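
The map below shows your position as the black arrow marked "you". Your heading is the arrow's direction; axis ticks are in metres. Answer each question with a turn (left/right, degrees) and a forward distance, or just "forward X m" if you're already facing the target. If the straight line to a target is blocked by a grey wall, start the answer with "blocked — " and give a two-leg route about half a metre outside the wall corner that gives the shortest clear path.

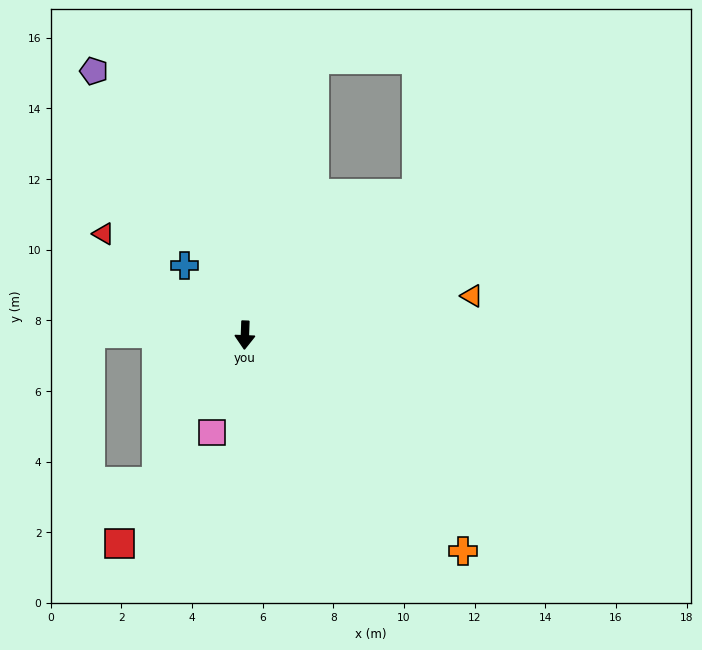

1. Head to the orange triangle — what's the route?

turn left 102°, forward 6.5 m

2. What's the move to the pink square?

turn right 17°, forward 2.9 m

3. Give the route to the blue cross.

turn right 137°, forward 2.6 m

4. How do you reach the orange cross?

turn left 47°, forward 8.7 m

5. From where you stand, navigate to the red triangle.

turn right 123°, forward 4.9 m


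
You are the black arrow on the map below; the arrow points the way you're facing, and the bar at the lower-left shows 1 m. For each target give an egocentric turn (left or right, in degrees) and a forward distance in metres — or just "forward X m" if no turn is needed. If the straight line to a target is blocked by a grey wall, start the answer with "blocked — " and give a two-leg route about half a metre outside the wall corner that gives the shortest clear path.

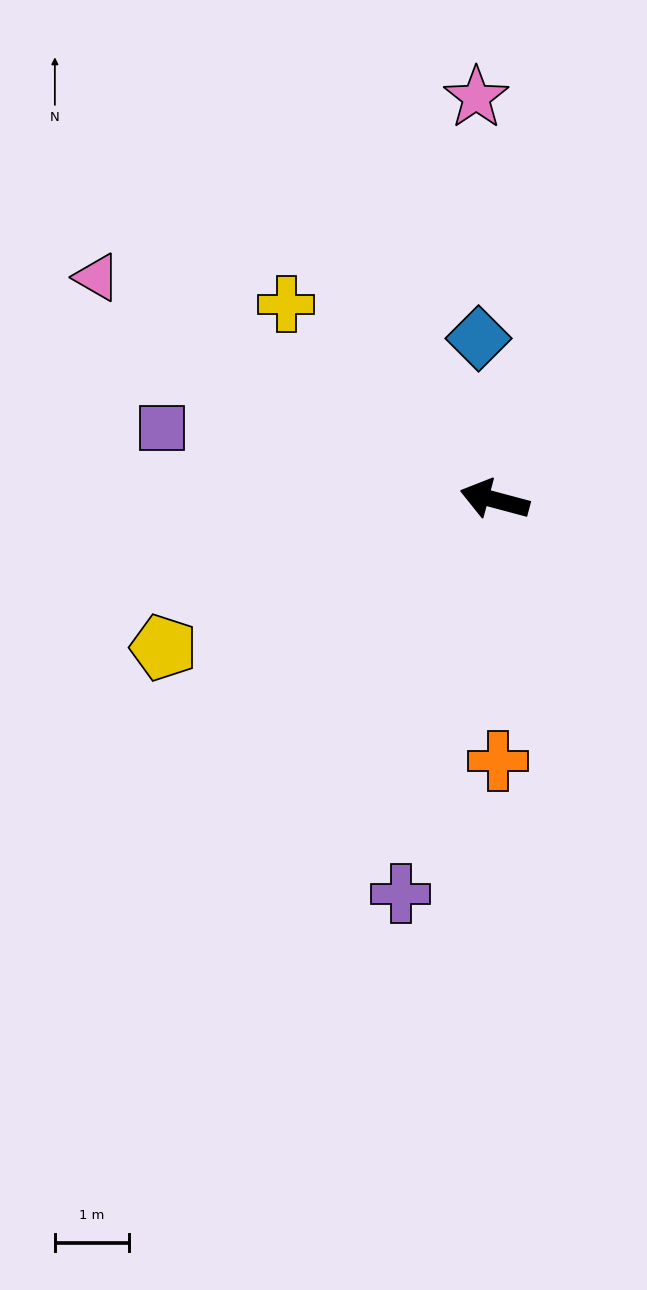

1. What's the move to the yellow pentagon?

turn left 39°, forward 4.9 m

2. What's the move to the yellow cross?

turn right 28°, forward 3.9 m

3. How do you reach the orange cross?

turn left 106°, forward 3.5 m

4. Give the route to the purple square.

turn left 3°, forward 4.6 m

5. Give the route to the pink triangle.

turn right 14°, forward 6.2 m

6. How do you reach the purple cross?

turn left 92°, forward 5.5 m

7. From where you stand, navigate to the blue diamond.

turn right 69°, forward 2.2 m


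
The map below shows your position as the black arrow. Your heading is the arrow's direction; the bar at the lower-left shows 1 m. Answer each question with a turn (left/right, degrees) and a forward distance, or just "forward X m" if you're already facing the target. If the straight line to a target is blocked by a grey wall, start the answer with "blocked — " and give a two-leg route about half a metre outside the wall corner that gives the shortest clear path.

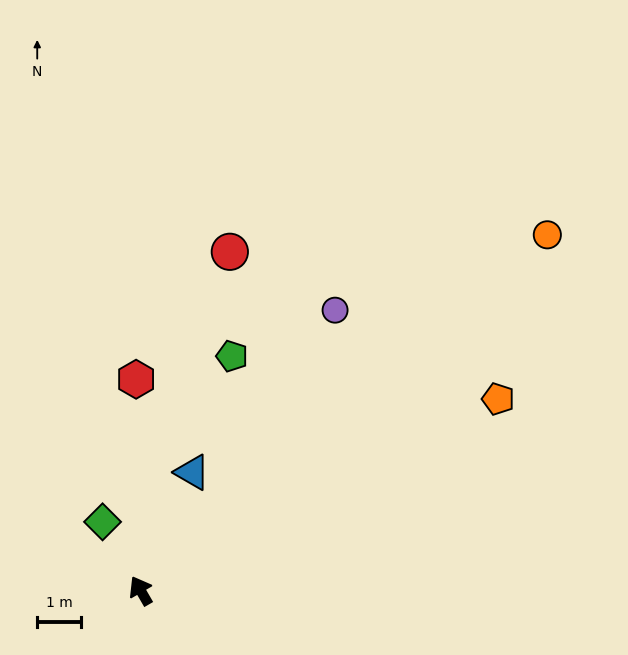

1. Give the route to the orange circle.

turn right 79°, forward 12.4 m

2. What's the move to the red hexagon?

turn right 29°, forward 4.9 m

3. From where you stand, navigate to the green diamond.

forward 1.8 m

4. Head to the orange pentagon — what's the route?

turn right 92°, forward 9.3 m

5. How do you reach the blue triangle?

turn right 54°, forward 3.0 m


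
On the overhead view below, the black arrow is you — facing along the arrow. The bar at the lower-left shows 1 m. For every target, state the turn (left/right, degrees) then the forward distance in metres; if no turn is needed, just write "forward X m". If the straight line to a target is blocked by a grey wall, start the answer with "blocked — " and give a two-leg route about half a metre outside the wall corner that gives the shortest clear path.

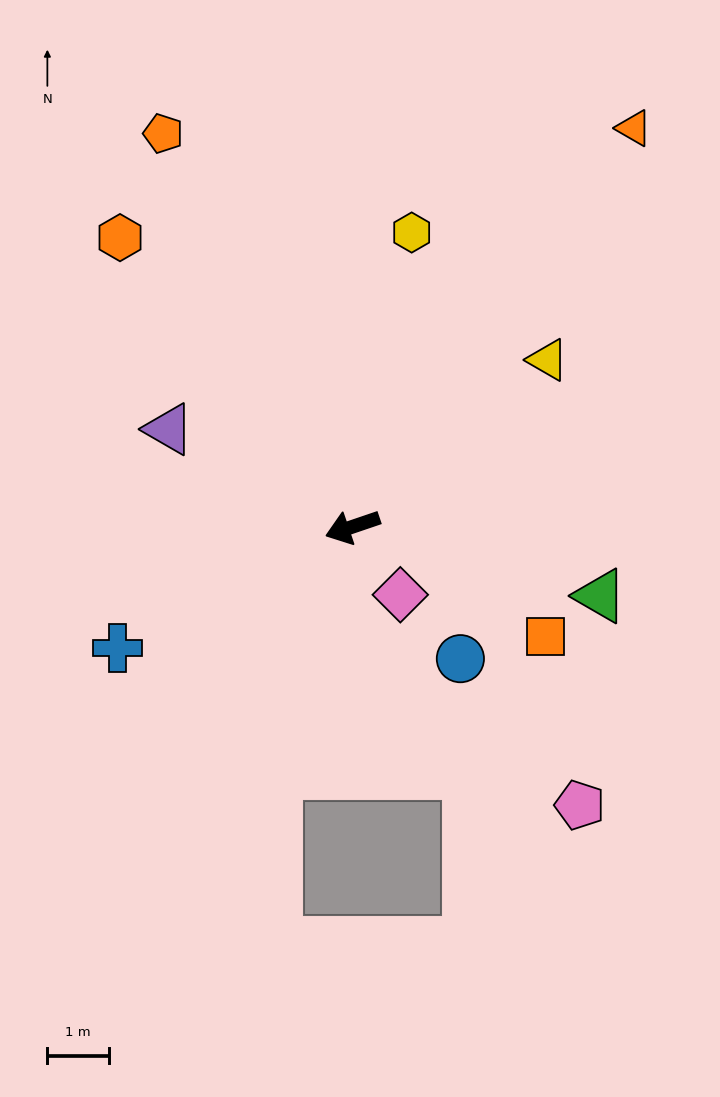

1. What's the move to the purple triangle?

turn right 47°, forward 3.4 m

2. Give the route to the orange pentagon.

turn right 83°, forward 7.1 m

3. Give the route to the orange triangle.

turn right 144°, forward 8.0 m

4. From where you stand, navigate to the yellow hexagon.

turn right 120°, forward 4.9 m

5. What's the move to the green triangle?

turn left 146°, forward 4.2 m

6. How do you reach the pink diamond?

turn left 106°, forward 1.4 m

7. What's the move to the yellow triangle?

turn right 158°, forward 4.2 m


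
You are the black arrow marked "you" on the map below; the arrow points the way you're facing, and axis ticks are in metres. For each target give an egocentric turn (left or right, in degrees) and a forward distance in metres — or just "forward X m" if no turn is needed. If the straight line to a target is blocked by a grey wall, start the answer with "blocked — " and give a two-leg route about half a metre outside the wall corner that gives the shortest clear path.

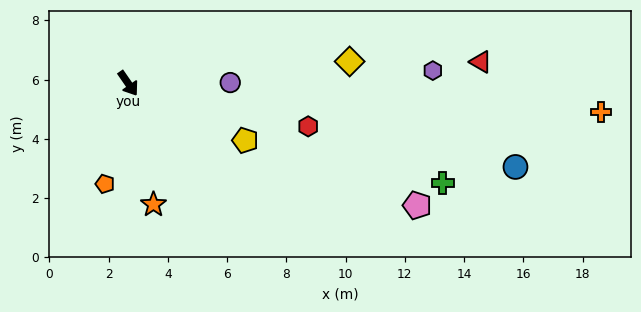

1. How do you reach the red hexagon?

turn left 42°, forward 6.2 m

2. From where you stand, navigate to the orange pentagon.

turn right 48°, forward 3.5 m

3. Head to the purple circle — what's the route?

turn left 56°, forward 3.4 m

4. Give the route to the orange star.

turn right 23°, forward 4.2 m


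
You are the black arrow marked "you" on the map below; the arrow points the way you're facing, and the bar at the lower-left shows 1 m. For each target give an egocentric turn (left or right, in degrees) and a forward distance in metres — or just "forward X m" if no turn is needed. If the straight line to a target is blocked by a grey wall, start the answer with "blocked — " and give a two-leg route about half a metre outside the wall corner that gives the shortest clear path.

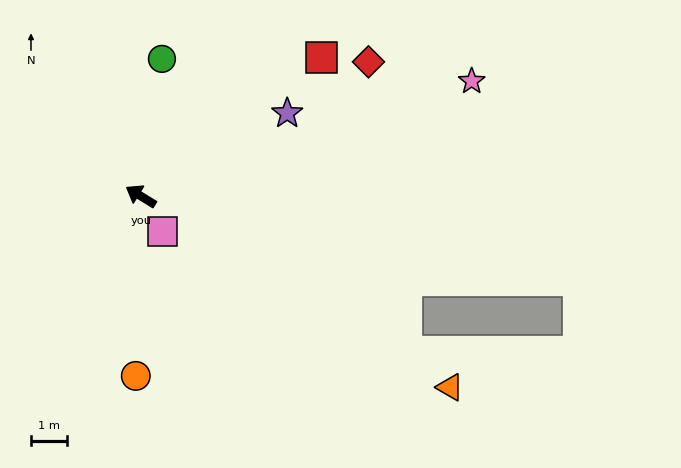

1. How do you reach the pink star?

turn right 129°, forward 9.6 m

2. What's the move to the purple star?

turn right 119°, forward 4.6 m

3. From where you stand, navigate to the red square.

turn right 111°, forward 6.3 m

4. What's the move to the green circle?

turn right 67°, forward 3.8 m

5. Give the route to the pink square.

turn left 153°, forward 1.2 m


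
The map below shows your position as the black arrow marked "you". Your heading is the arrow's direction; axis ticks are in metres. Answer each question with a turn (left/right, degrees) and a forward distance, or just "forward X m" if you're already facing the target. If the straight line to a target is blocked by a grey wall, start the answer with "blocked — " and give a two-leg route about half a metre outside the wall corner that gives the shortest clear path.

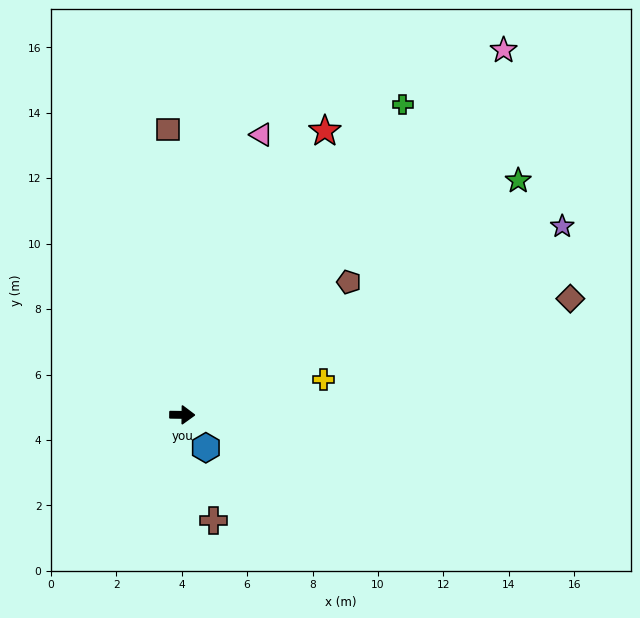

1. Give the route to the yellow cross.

turn left 15°, forward 4.5 m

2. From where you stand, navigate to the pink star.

turn left 49°, forward 14.9 m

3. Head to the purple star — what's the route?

turn left 27°, forward 13.0 m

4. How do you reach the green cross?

turn left 55°, forward 11.6 m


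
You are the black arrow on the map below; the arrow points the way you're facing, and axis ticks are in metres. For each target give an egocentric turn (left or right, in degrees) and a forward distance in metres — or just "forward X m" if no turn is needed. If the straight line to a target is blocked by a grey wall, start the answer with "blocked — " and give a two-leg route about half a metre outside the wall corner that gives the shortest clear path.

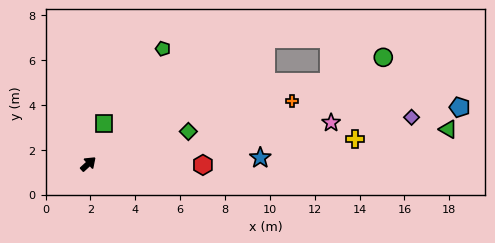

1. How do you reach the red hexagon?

turn right 43°, forward 5.1 m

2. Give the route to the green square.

turn left 26°, forward 1.9 m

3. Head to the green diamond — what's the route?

turn right 24°, forward 4.7 m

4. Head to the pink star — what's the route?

turn right 33°, forward 11.0 m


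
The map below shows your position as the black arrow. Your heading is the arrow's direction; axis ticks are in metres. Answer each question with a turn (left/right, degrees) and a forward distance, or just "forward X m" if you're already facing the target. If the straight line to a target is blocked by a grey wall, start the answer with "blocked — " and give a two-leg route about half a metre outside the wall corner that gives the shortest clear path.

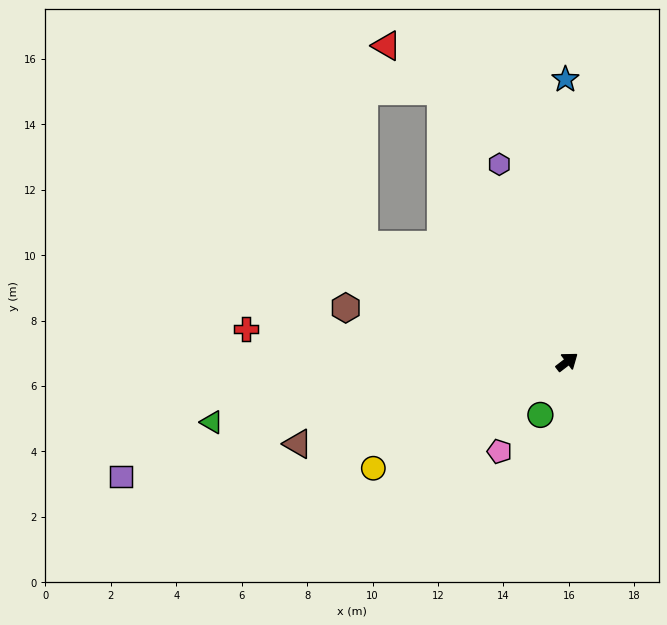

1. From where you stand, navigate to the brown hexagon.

turn left 129°, forward 7.0 m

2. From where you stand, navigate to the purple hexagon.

turn left 71°, forward 6.4 m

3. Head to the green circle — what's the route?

turn right 154°, forward 1.8 m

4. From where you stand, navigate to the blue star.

turn left 53°, forward 8.6 m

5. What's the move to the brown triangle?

turn left 159°, forward 8.6 m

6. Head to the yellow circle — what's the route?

turn left 171°, forward 6.8 m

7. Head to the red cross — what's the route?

turn left 137°, forward 9.9 m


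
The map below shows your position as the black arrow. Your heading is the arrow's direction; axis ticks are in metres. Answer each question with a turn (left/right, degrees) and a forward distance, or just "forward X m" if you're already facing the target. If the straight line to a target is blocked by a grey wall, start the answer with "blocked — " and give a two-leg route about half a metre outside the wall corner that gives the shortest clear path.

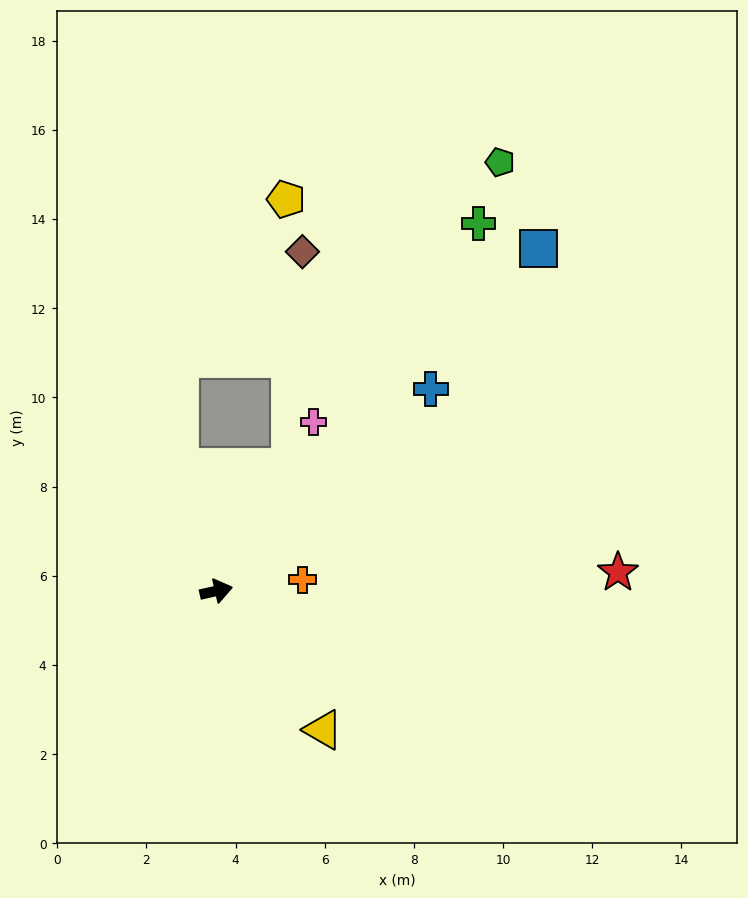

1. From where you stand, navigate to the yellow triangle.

turn right 65°, forward 3.9 m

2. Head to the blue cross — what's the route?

turn left 31°, forward 6.6 m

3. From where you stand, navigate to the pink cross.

turn left 47°, forward 4.4 m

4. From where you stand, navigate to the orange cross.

turn right 5°, forward 1.9 m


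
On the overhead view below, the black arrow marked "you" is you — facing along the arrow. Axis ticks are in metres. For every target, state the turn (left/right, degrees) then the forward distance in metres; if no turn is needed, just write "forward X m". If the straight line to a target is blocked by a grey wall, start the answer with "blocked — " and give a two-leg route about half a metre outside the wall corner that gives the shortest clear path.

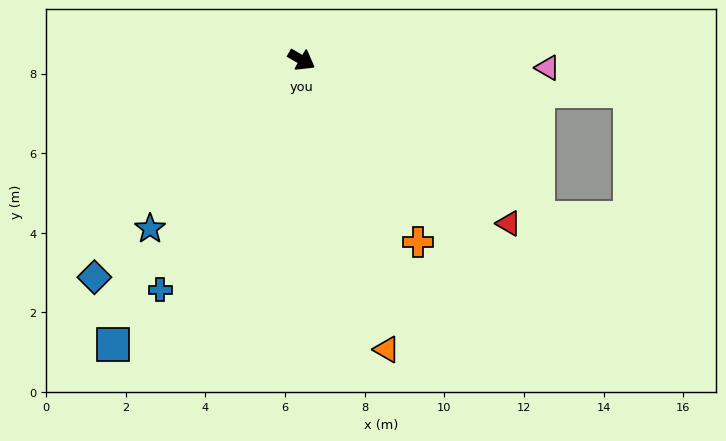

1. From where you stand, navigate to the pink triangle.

turn left 28°, forward 6.2 m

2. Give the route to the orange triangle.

turn right 44°, forward 7.6 m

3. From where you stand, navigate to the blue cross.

turn right 92°, forward 6.8 m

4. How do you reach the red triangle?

turn right 8°, forward 6.6 m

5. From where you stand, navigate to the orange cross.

turn right 27°, forward 5.4 m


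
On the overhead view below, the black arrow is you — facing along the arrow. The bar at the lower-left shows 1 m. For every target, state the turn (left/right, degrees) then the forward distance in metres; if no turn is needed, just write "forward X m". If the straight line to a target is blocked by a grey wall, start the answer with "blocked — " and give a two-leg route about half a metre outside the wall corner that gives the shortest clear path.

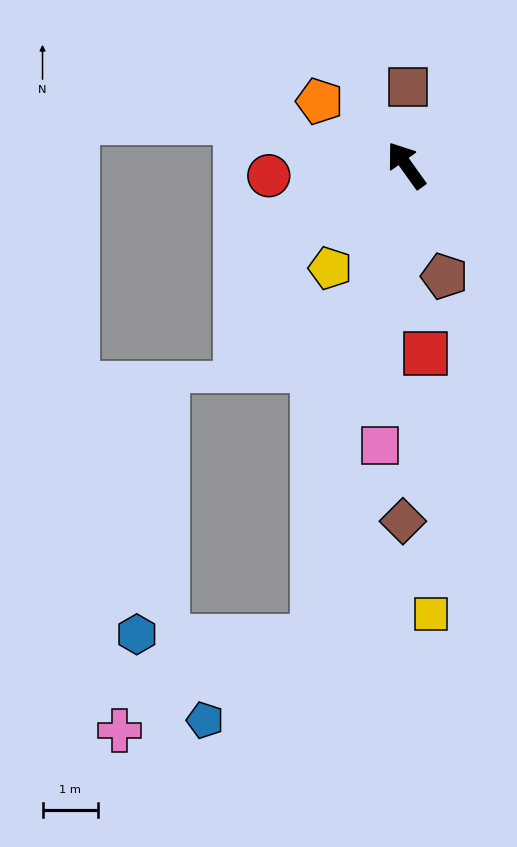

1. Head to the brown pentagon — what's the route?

turn left 163°, forward 2.1 m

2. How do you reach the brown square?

turn right 37°, forward 1.4 m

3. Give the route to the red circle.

turn left 59°, forward 2.5 m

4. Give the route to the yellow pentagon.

turn left 108°, forward 2.3 m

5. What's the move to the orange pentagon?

turn left 18°, forward 1.9 m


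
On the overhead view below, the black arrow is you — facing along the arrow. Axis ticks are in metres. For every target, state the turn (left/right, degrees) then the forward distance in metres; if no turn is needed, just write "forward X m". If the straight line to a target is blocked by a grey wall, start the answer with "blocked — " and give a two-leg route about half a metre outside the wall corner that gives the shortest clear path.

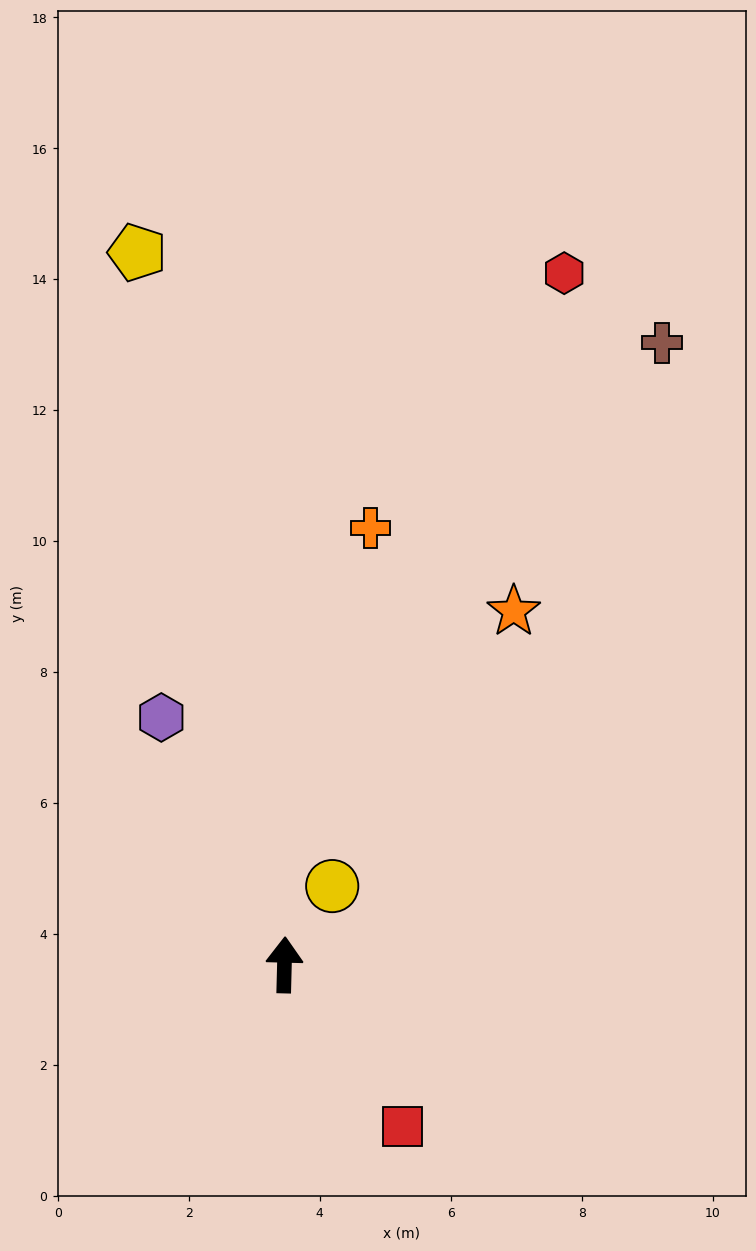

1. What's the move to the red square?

turn right 142°, forward 3.1 m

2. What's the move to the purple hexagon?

turn left 28°, forward 4.2 m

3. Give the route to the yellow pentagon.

turn left 13°, forward 11.1 m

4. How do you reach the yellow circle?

turn right 30°, forward 1.4 m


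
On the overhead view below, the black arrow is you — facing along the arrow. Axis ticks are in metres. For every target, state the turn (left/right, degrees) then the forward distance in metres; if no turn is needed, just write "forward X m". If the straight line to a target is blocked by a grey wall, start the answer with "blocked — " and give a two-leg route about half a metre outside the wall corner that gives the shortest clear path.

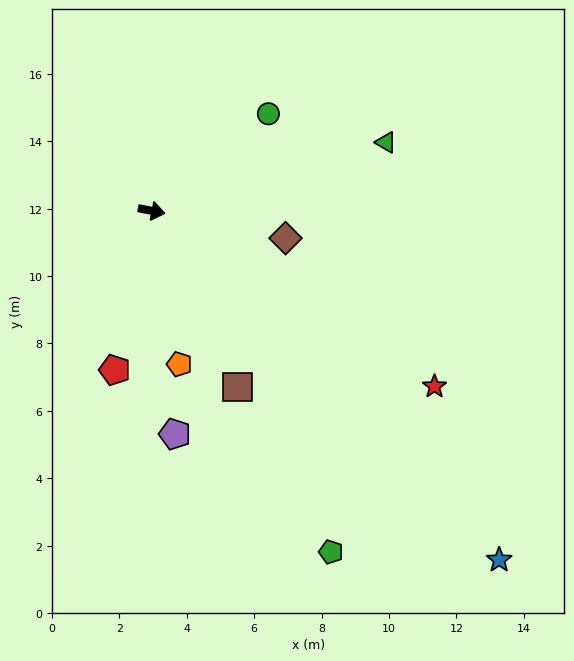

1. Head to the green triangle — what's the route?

turn left 27°, forward 7.2 m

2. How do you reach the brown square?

turn right 53°, forward 5.8 m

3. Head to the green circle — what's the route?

turn left 51°, forward 4.5 m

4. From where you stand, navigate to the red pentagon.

turn right 92°, forward 4.8 m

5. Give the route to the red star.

turn right 21°, forward 9.9 m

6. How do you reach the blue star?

turn right 34°, forward 14.6 m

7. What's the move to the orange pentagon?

turn right 69°, forward 4.6 m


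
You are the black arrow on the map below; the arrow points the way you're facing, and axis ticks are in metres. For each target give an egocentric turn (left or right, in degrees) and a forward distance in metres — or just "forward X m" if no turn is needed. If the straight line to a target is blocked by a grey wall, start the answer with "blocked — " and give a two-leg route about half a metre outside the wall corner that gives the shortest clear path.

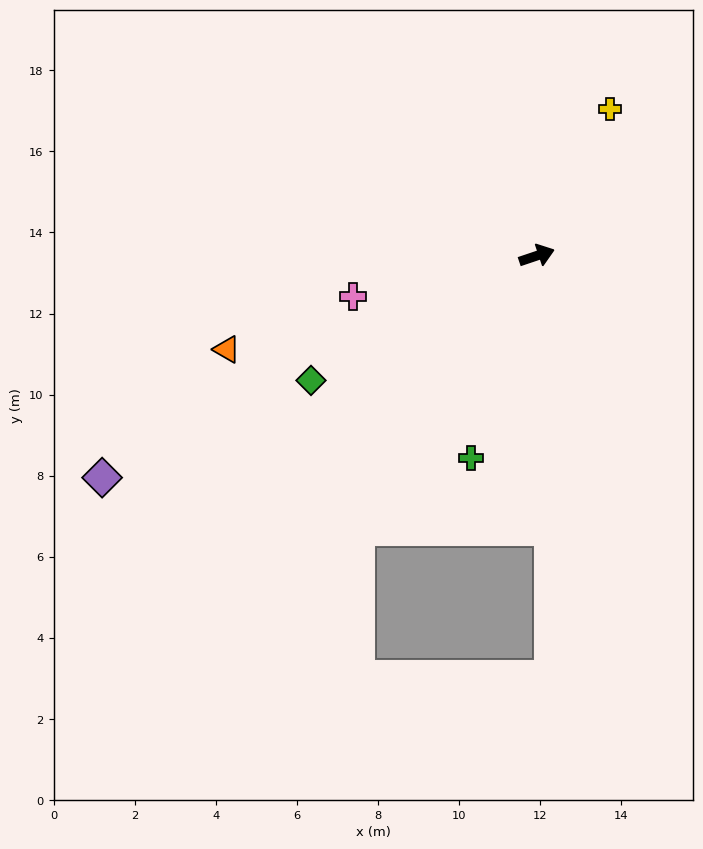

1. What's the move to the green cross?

turn right 127°, forward 5.3 m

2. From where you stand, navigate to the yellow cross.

turn left 45°, forward 4.0 m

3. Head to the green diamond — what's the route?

turn right 170°, forward 6.4 m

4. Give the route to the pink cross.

turn left 174°, forward 4.6 m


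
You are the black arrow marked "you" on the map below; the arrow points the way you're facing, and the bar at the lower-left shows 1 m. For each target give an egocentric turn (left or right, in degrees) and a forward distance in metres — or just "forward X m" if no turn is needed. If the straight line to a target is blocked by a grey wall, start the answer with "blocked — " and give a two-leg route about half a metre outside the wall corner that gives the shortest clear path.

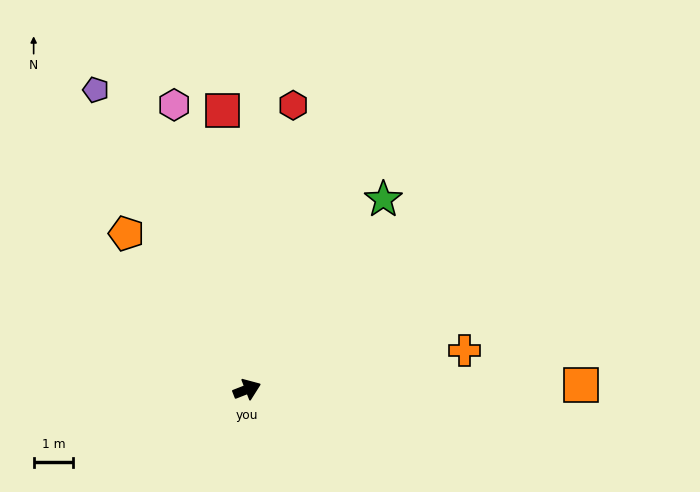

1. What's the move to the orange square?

turn right 21°, forward 8.4 m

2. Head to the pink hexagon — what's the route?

turn left 83°, forward 7.4 m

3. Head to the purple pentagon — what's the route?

turn left 95°, forward 8.5 m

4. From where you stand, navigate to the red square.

turn left 74°, forward 7.1 m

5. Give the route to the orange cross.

turn right 11°, forward 5.6 m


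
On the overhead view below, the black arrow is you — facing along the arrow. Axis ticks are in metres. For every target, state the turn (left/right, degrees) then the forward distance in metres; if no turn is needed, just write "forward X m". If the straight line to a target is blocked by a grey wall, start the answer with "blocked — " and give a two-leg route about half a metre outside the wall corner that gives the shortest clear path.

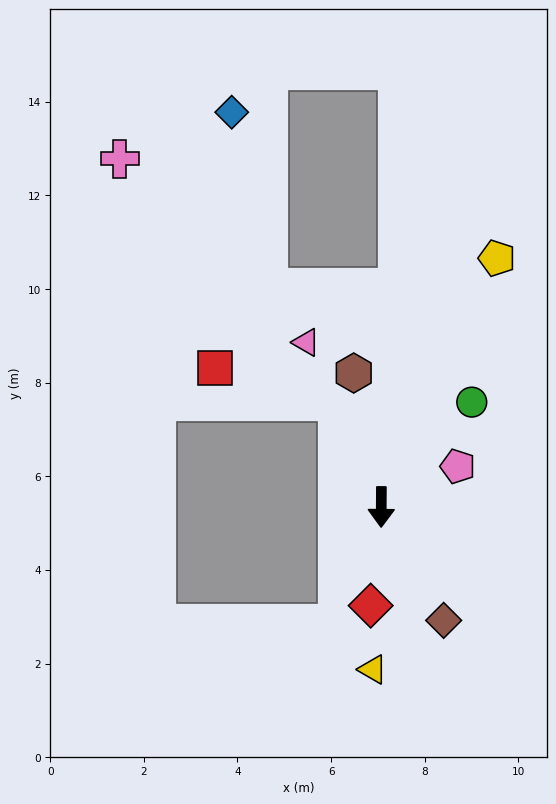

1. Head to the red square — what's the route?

blocked — turn right 158°, forward 2.4 m, then turn left 53°, forward 2.7 m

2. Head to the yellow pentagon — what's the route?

turn left 155°, forward 5.9 m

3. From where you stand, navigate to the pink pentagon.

turn left 118°, forward 1.8 m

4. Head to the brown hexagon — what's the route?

turn right 168°, forward 2.9 m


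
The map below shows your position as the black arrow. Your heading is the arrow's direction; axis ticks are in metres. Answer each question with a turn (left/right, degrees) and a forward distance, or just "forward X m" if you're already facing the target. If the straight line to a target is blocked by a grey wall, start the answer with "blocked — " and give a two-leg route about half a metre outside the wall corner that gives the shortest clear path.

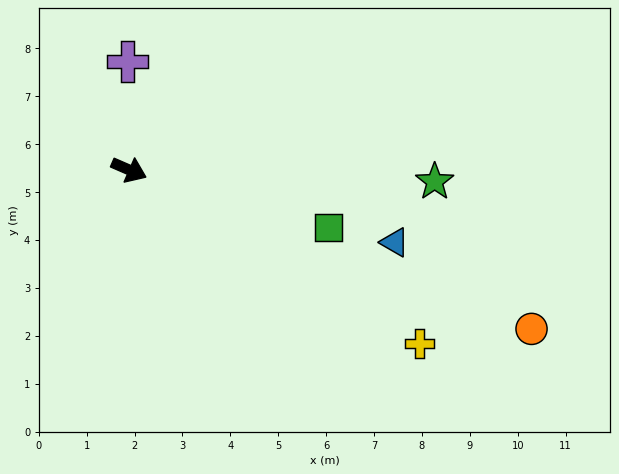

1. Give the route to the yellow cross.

turn right 7°, forward 7.1 m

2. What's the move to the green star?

turn left 21°, forward 6.4 m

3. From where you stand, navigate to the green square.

turn left 7°, forward 4.3 m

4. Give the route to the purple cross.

turn left 114°, forward 2.3 m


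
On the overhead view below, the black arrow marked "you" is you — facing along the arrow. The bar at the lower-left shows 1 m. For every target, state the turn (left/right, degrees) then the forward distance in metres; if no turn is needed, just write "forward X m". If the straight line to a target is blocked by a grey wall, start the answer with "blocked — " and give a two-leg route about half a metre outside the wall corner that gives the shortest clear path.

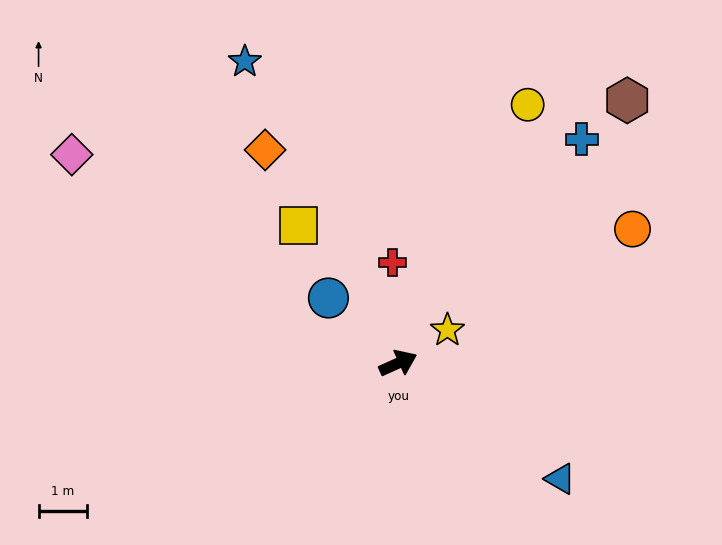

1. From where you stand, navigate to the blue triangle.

turn right 60°, forward 4.1 m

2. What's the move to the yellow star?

turn left 10°, forward 1.2 m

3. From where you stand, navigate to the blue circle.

turn left 113°, forward 2.0 m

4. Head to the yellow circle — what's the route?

turn left 39°, forward 6.0 m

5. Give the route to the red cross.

turn left 69°, forward 2.1 m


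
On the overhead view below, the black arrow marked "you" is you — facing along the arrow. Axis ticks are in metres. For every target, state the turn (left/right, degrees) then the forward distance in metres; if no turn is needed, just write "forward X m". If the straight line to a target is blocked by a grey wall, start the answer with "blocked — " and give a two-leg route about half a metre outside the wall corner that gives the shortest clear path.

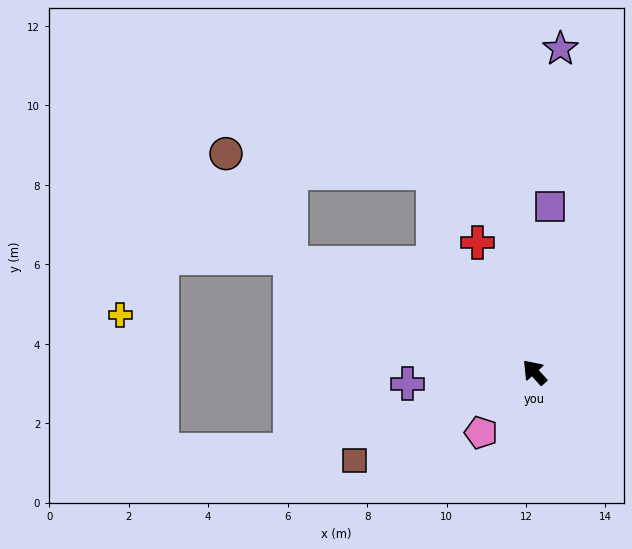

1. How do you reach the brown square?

turn left 74°, forward 5.0 m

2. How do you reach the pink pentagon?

turn left 96°, forward 2.0 m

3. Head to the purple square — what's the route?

turn right 47°, forward 4.2 m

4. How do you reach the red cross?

turn right 18°, forward 3.6 m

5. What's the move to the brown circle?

blocked — turn left 24°, forward 6.7 m, then turn right 35°, forward 3.2 m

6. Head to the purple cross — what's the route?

turn left 53°, forward 3.2 m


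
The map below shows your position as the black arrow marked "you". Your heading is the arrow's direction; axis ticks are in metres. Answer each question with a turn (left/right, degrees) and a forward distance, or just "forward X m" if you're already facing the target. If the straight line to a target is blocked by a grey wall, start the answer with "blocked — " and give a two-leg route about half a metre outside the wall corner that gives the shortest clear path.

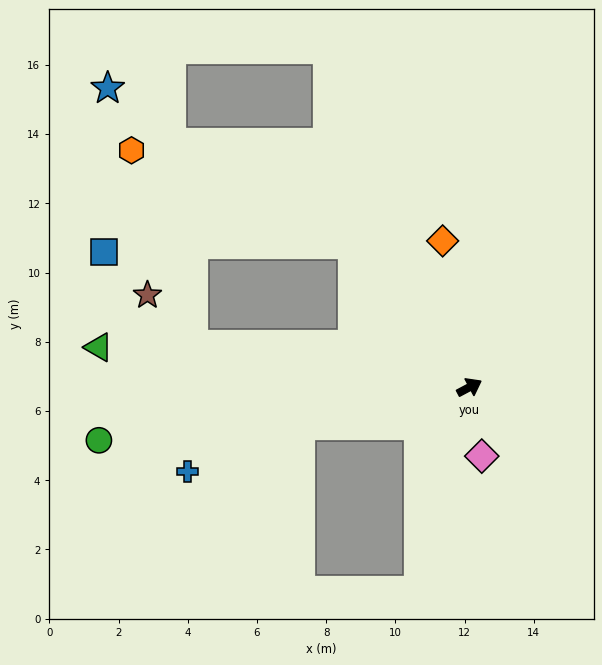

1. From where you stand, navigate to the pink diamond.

turn right 108°, forward 2.0 m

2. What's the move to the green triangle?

turn left 146°, forward 10.8 m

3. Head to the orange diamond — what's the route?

turn left 72°, forward 4.3 m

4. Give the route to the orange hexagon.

blocked — turn left 101°, forward 5.3 m, then turn left 28°, forward 7.0 m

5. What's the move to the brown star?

blocked — turn left 143°, forward 8.1 m, then turn right 38°, forward 1.9 m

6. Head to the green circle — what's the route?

turn left 160°, forward 10.8 m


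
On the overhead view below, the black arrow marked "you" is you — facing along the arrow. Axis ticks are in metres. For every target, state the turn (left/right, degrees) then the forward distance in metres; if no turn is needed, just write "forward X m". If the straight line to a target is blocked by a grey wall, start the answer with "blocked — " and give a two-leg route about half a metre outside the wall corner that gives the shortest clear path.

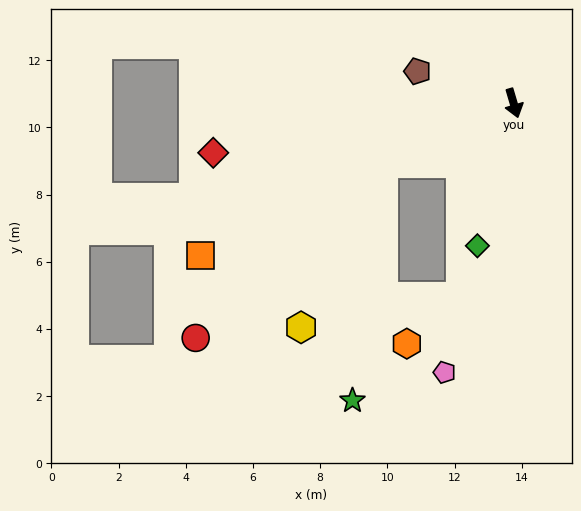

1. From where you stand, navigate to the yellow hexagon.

blocked — turn right 81°, forward 4.2 m, then turn left 38°, forward 5.5 m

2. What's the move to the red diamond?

turn right 97°, forward 9.1 m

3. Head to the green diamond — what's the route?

turn right 31°, forward 4.4 m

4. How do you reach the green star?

blocked — turn right 81°, forward 4.2 m, then turn left 57°, forward 7.1 m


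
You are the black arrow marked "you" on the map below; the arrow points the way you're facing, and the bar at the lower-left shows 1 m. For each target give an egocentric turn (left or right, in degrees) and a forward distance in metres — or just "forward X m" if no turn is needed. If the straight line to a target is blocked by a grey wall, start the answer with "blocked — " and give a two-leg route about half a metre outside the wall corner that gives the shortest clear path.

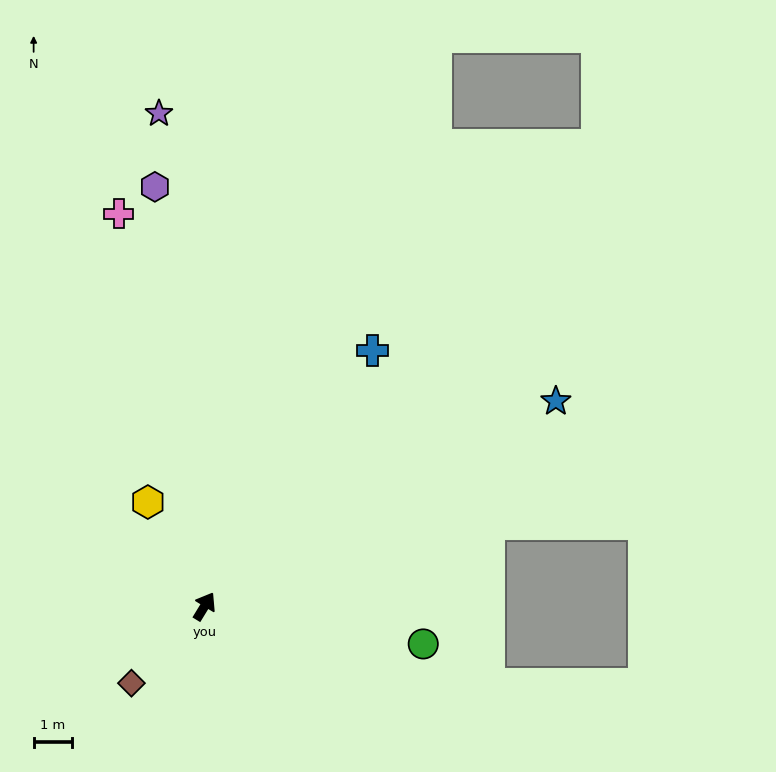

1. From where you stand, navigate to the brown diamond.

turn left 168°, forward 2.7 m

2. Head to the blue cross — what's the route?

forward 7.9 m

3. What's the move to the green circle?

turn right 68°, forward 5.7 m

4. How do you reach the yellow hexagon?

turn left 60°, forward 3.1 m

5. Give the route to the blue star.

turn right 28°, forward 10.5 m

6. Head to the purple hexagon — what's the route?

turn left 38°, forward 10.9 m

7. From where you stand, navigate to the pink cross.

turn left 44°, forward 10.4 m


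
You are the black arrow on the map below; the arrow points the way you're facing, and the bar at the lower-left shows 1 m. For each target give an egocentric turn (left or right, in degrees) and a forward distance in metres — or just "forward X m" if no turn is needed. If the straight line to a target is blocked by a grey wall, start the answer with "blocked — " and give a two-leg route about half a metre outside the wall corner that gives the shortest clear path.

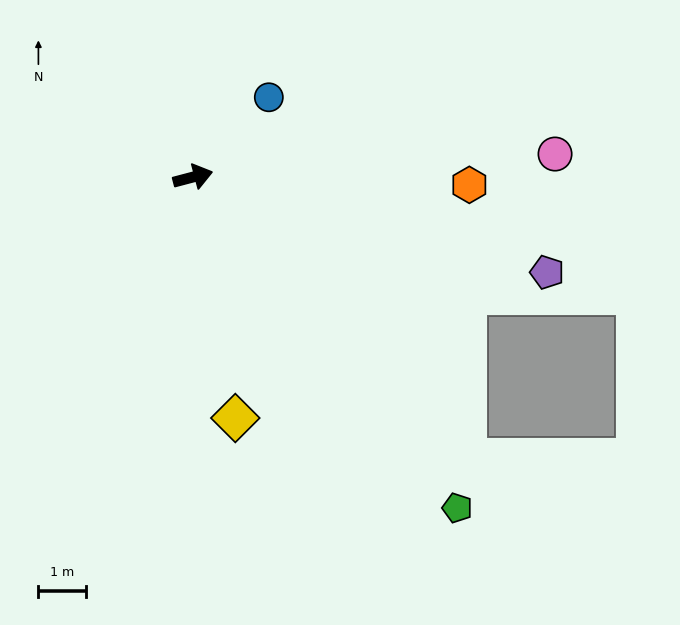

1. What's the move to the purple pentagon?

turn right 30°, forward 7.8 m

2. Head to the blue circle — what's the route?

turn left 32°, forward 2.3 m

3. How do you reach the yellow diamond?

turn right 95°, forward 5.2 m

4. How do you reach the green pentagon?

turn right 66°, forward 9.0 m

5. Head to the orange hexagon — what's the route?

turn right 16°, forward 5.9 m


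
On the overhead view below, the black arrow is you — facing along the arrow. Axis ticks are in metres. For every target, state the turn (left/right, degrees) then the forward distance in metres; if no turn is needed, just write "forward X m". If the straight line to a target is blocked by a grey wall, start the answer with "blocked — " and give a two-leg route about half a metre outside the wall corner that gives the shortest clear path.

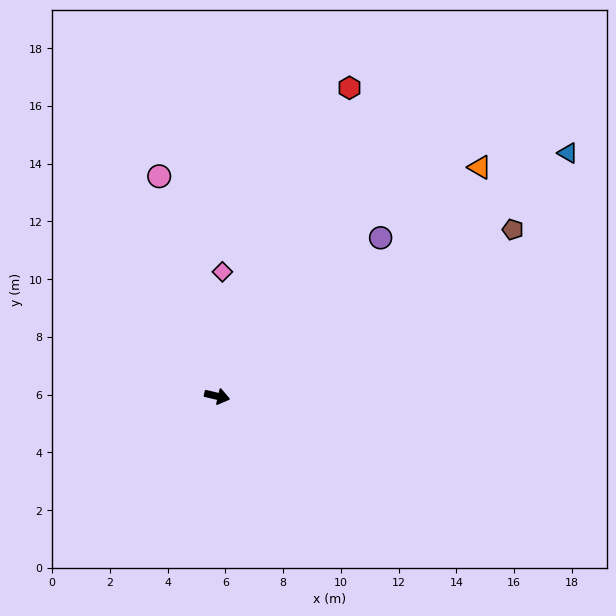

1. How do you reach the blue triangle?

turn left 48°, forward 14.8 m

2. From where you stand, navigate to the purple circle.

turn left 57°, forward 7.9 m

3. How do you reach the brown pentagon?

turn left 43°, forward 11.8 m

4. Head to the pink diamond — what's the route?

turn left 101°, forward 4.3 m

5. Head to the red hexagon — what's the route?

turn left 80°, forward 11.6 m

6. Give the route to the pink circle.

turn left 118°, forward 7.9 m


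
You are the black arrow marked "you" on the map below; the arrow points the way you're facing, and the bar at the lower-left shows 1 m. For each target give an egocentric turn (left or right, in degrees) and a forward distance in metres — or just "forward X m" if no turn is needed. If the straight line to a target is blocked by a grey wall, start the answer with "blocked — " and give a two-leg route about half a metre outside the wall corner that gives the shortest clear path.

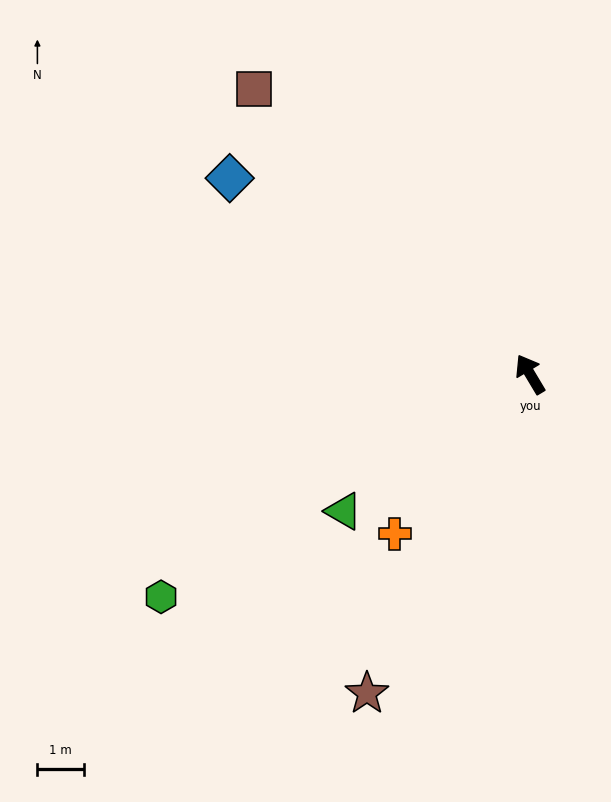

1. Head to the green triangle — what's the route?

turn left 95°, forward 5.0 m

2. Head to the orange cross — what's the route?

turn left 109°, forward 4.5 m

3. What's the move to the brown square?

turn left 13°, forward 8.5 m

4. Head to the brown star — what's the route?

turn left 122°, forward 7.7 m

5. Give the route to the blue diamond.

turn left 26°, forward 7.7 m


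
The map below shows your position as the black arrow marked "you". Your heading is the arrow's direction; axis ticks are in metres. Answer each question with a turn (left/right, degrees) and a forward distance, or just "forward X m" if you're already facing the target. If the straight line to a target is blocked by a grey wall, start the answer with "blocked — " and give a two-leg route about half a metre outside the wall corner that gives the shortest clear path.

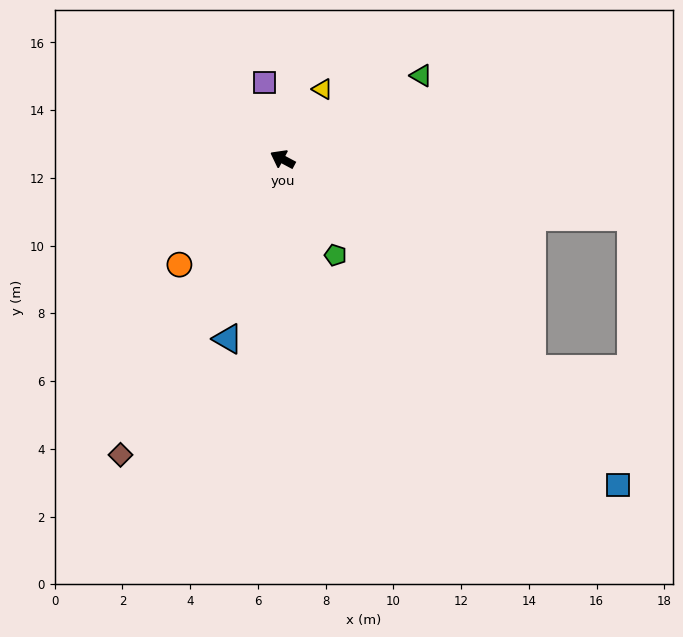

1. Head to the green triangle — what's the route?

turn right 121°, forward 4.8 m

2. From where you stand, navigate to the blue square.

turn left 164°, forward 13.8 m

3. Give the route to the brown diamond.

turn left 89°, forward 10.0 m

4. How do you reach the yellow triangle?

turn right 92°, forward 2.4 m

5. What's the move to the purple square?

turn right 49°, forward 2.3 m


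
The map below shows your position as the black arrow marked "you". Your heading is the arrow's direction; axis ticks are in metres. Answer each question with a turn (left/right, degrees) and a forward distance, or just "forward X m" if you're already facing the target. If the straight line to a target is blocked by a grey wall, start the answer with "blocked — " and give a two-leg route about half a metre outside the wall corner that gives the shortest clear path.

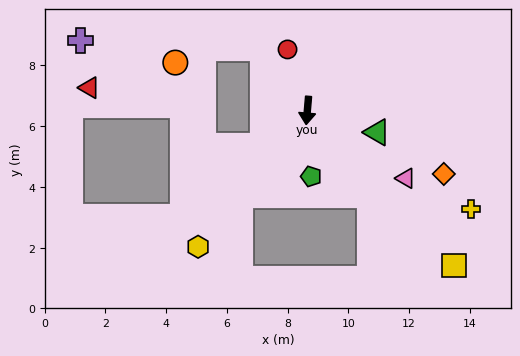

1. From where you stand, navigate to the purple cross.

blocked — turn right 140°, forward 2.5 m, then turn left 53°, forward 6.0 m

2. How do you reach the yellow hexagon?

turn right 34°, forward 5.8 m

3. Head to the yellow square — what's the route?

turn left 48°, forward 7.0 m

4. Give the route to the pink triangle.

turn left 60°, forward 3.9 m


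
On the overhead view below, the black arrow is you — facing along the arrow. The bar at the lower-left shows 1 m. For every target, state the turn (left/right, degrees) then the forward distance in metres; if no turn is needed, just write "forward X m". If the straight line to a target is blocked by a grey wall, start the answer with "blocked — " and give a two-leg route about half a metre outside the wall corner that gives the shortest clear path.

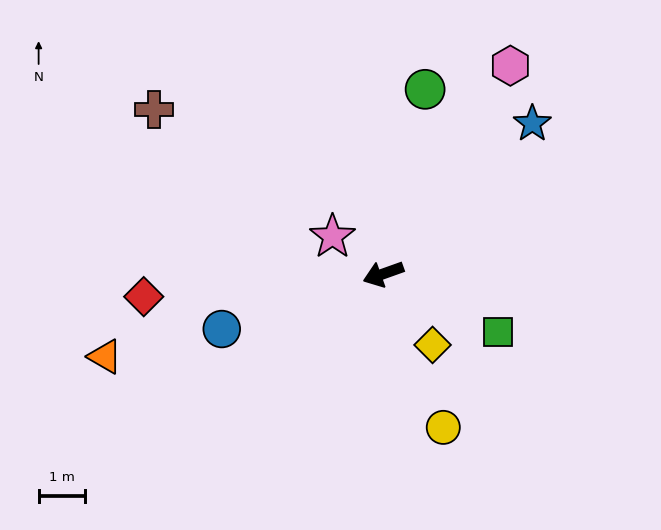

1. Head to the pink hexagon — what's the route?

turn right 141°, forward 5.2 m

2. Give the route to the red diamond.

turn right 14°, forward 5.2 m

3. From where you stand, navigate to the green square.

turn left 134°, forward 2.8 m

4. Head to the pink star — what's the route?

turn right 56°, forward 1.4 m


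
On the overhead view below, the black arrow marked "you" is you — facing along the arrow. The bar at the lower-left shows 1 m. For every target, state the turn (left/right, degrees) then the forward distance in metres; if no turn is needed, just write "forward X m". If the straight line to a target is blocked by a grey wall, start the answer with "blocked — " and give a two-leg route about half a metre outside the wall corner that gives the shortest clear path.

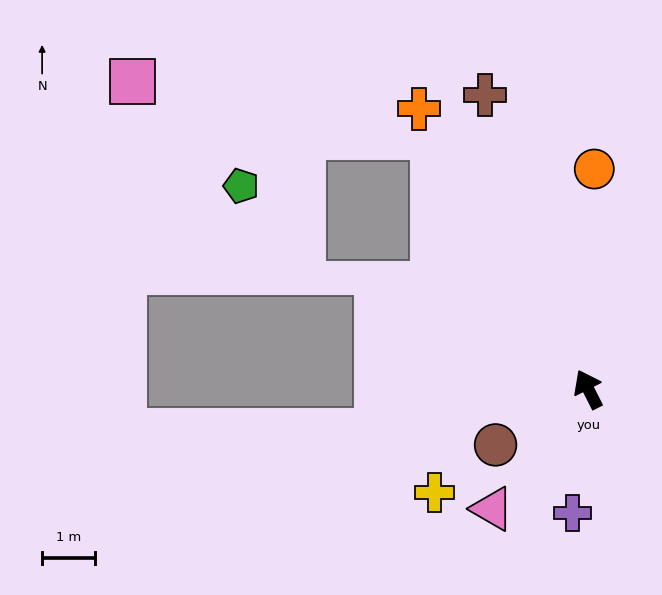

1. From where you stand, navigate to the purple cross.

turn left 146°, forward 2.4 m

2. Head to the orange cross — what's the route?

turn left 4°, forward 6.2 m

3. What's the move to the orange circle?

turn right 28°, forward 4.2 m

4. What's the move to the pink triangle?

turn left 114°, forward 2.9 m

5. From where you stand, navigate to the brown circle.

turn left 94°, forward 2.0 m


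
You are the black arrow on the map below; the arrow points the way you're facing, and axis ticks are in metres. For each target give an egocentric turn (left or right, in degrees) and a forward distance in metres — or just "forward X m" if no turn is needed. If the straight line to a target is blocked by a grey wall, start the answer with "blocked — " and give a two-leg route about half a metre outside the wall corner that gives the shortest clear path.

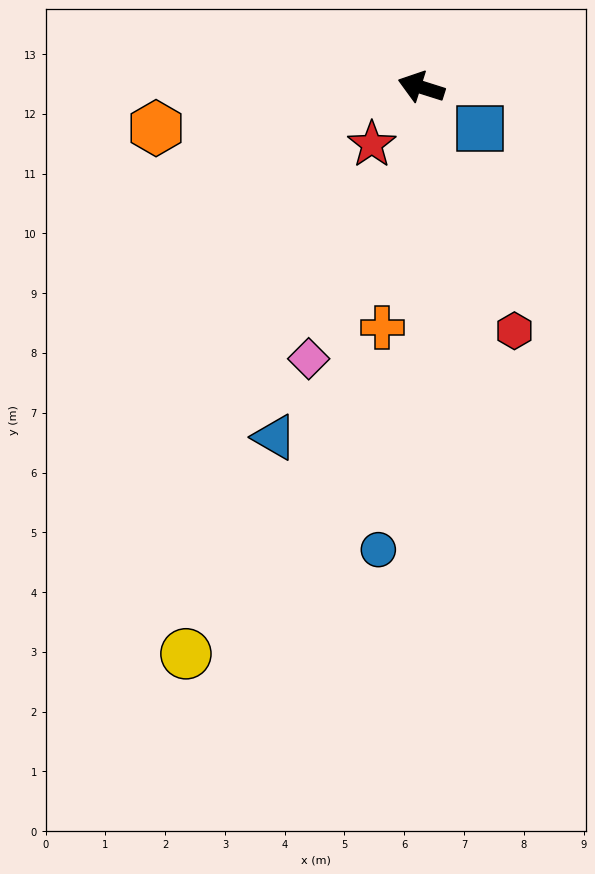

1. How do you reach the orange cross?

turn left 98°, forward 4.1 m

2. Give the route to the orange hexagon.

turn left 26°, forward 4.5 m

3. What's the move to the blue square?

turn left 162°, forward 1.2 m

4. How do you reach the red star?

turn left 67°, forward 1.3 m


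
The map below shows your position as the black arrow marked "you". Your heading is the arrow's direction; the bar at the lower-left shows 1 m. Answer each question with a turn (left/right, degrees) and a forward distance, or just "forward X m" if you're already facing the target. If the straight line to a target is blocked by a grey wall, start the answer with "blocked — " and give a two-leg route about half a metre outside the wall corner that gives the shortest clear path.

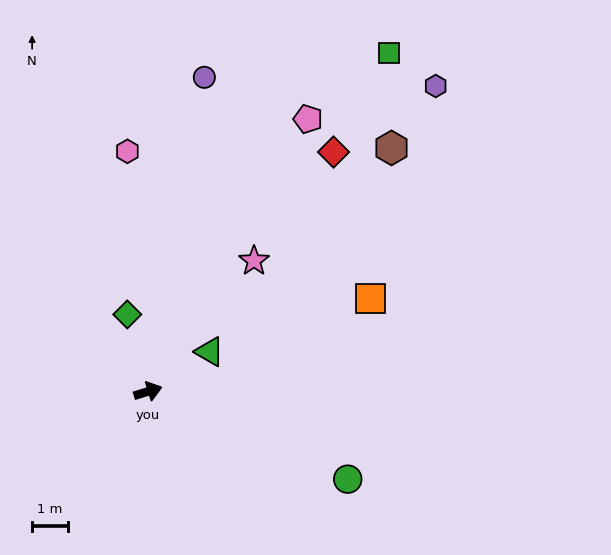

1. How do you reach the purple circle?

turn left 63°, forward 8.8 m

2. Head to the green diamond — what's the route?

turn left 88°, forward 2.2 m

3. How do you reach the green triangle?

turn left 16°, forward 2.0 m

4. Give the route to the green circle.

turn right 41°, forward 6.0 m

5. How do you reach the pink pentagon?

turn left 42°, forward 8.7 m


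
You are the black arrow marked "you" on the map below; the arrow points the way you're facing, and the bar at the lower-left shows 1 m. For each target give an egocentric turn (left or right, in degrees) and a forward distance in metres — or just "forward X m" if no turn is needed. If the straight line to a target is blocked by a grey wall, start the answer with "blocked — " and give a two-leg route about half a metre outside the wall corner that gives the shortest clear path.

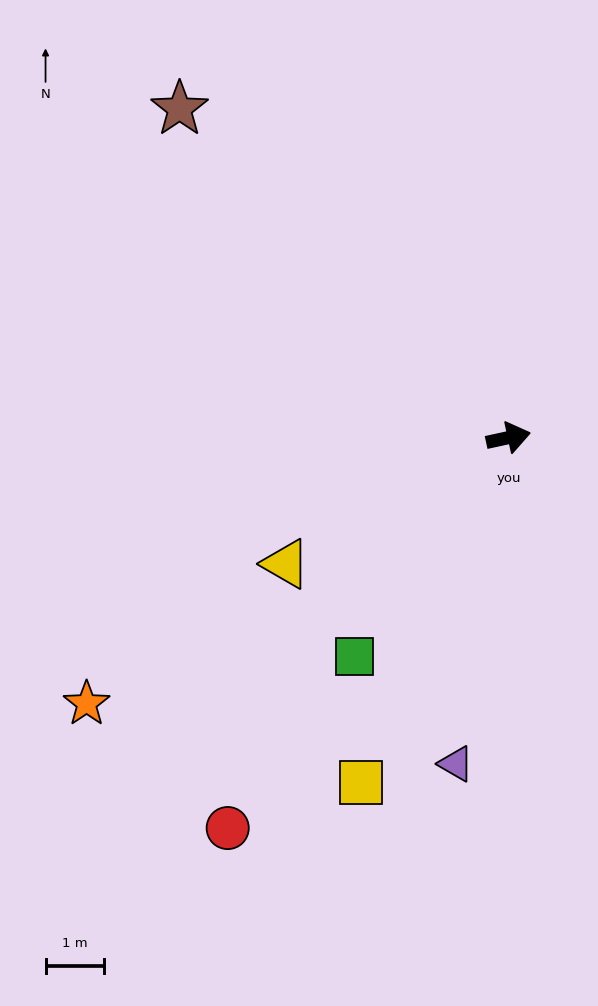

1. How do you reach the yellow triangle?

turn right 163°, forward 4.4 m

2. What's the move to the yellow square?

turn right 125°, forward 6.4 m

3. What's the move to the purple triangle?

turn right 111°, forward 5.7 m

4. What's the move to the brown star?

turn left 123°, forward 8.0 m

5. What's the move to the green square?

turn right 137°, forward 4.6 m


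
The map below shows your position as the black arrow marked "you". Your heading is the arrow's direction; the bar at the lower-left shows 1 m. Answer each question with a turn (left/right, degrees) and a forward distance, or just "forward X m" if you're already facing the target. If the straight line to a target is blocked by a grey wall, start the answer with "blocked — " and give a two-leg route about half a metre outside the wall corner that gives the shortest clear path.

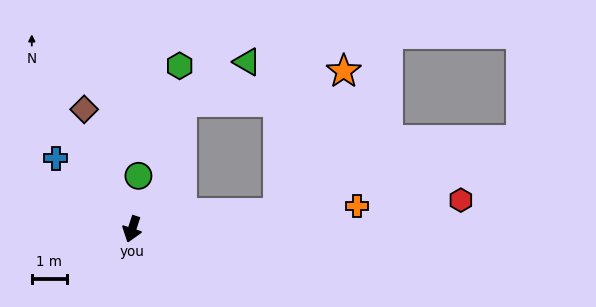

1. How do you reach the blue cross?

turn right 115°, forward 3.0 m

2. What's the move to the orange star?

blocked — turn left 114°, forward 4.2 m, then turn left 59°, forward 4.5 m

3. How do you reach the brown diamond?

turn right 140°, forward 3.7 m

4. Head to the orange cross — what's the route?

turn left 114°, forward 6.5 m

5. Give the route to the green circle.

turn right 169°, forward 1.5 m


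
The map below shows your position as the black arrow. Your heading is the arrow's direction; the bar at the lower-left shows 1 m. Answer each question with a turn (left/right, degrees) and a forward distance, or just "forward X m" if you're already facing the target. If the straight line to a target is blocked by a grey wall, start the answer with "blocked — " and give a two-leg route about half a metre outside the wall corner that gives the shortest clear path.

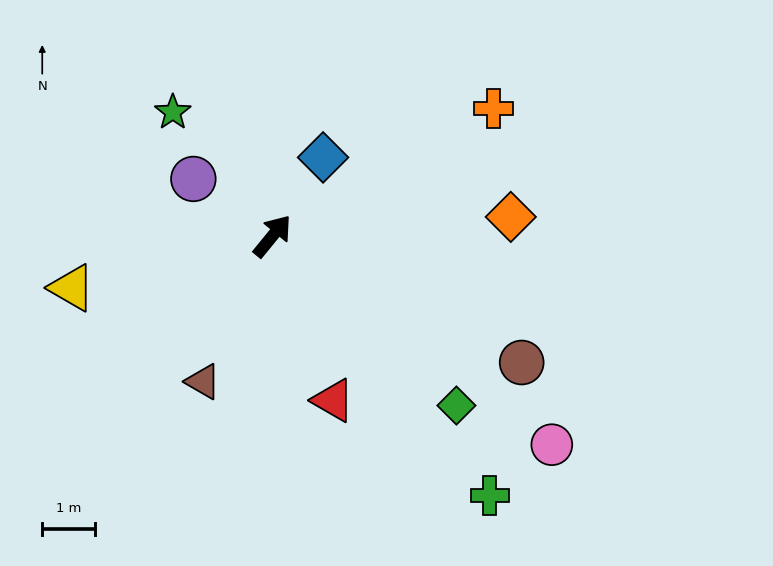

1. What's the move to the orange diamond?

turn right 46°, forward 4.5 m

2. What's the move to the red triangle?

turn right 120°, forward 3.3 m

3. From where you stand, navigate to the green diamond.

turn right 93°, forward 4.7 m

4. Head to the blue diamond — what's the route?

turn left 6°, forward 1.8 m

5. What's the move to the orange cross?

turn right 21°, forward 4.8 m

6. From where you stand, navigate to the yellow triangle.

turn left 144°, forward 3.9 m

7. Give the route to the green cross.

turn right 101°, forward 6.4 m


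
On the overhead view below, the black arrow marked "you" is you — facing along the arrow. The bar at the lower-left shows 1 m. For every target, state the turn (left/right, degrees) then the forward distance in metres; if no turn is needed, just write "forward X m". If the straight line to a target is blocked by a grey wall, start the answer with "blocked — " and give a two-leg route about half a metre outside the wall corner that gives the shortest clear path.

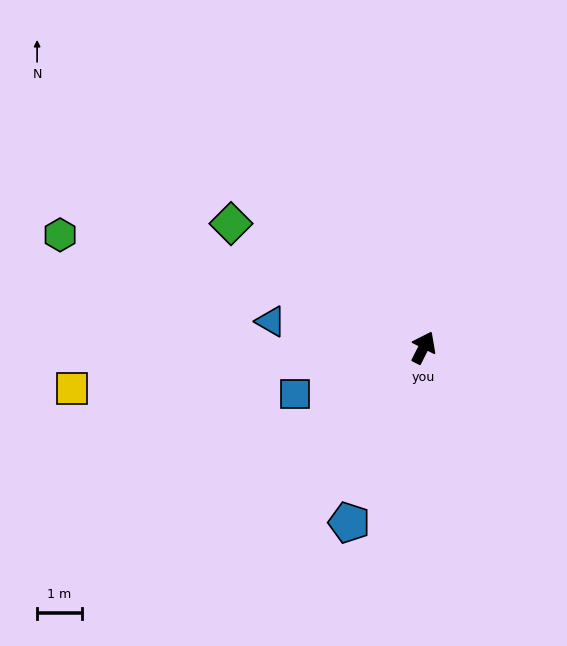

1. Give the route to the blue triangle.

turn left 107°, forward 3.4 m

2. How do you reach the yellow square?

turn left 123°, forward 7.9 m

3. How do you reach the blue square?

turn left 137°, forward 3.0 m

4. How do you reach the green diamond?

turn left 84°, forward 5.1 m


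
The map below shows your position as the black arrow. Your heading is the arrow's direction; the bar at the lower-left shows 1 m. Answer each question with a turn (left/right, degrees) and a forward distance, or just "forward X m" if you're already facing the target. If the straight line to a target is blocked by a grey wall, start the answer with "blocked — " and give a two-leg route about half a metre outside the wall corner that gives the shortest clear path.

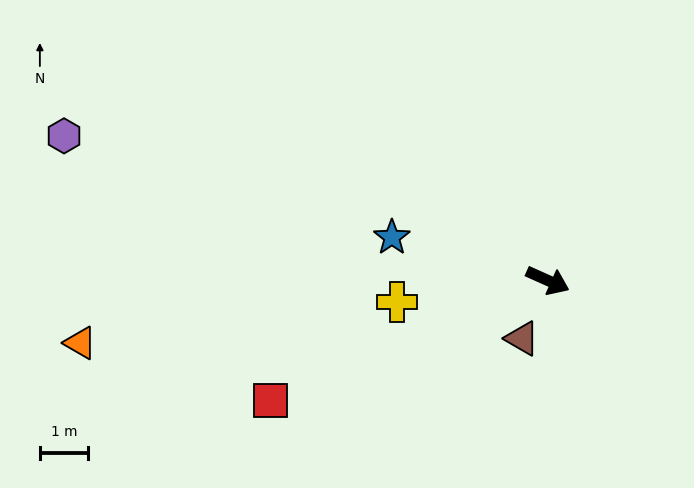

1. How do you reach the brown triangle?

turn right 90°, forward 1.3 m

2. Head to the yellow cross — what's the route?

turn right 148°, forward 3.2 m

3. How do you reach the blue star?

turn right 171°, forward 3.4 m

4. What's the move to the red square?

turn right 133°, forward 6.3 m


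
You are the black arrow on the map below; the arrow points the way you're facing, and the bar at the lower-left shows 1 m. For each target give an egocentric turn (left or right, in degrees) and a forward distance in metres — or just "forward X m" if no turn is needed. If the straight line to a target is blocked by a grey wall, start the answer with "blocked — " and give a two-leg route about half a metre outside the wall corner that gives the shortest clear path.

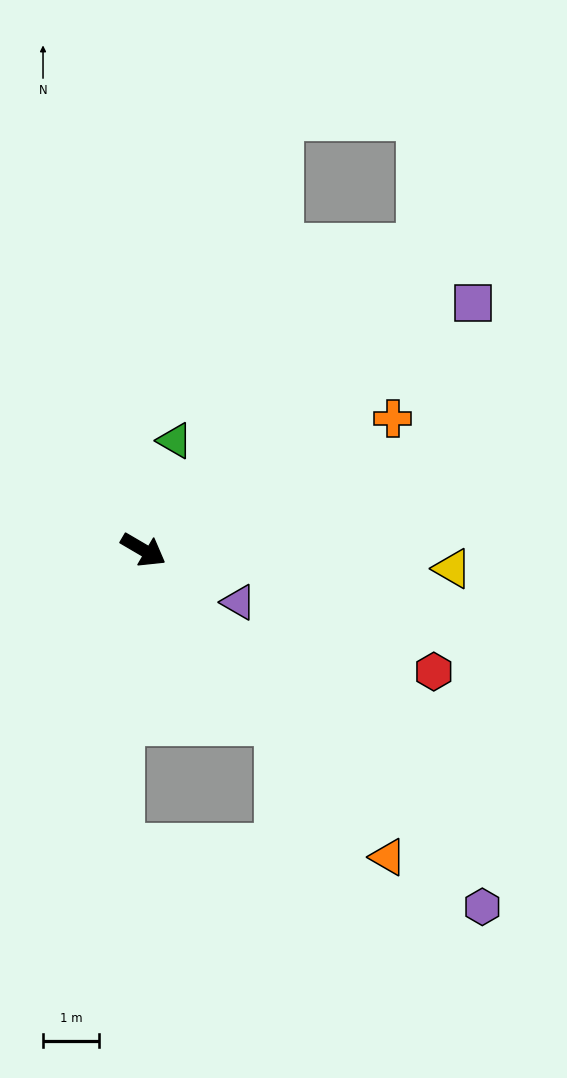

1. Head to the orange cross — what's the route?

turn left 58°, forward 5.0 m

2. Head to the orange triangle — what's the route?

turn right 21°, forward 7.0 m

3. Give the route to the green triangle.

turn left 104°, forward 2.0 m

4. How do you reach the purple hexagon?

turn right 16°, forward 8.8 m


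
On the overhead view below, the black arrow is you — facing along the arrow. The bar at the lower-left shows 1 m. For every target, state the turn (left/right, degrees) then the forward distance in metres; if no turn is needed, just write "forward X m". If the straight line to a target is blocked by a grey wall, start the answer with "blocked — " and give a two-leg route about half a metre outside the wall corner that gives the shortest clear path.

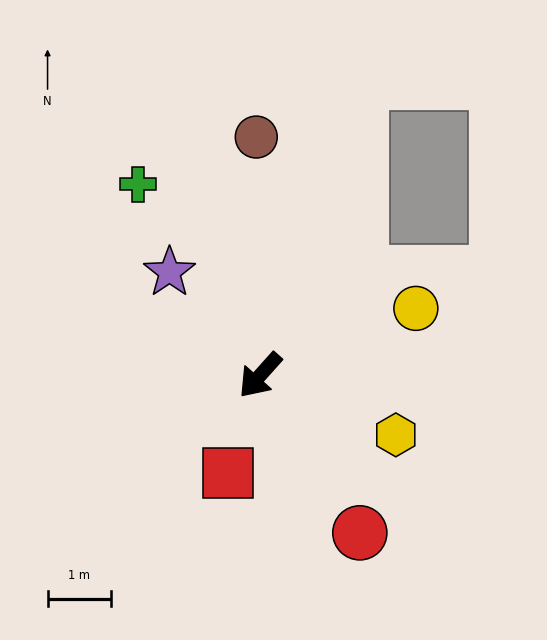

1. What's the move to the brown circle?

turn right 137°, forward 3.7 m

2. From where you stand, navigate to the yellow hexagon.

turn left 108°, forward 2.3 m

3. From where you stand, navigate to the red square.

turn left 24°, forward 1.6 m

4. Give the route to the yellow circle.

turn left 155°, forward 2.7 m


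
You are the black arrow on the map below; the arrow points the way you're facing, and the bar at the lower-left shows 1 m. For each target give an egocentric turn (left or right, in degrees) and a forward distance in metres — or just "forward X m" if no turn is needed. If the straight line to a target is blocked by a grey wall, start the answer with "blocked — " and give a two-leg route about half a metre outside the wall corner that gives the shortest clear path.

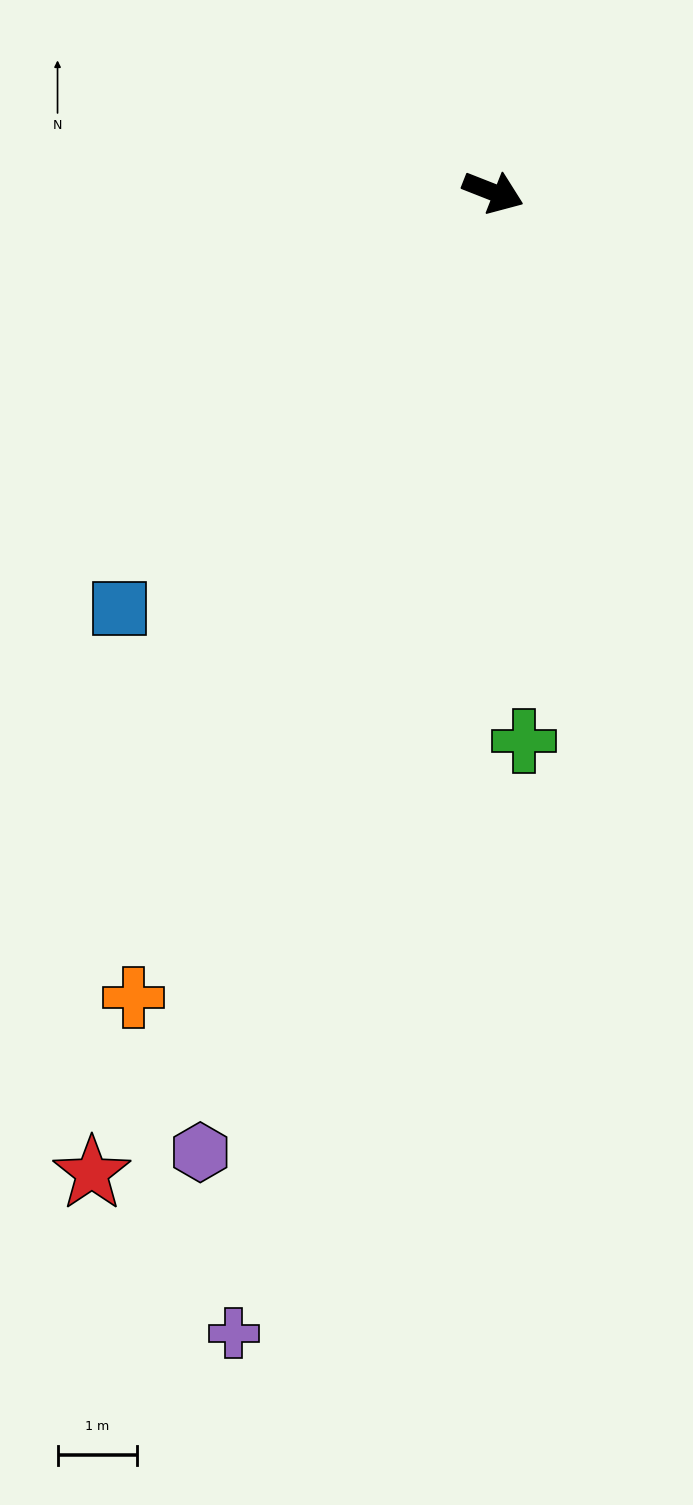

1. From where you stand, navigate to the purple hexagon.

turn right 85°, forward 12.7 m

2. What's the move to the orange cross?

turn right 93°, forward 11.2 m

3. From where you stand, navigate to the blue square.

turn right 110°, forward 7.1 m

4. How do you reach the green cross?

turn right 65°, forward 7.0 m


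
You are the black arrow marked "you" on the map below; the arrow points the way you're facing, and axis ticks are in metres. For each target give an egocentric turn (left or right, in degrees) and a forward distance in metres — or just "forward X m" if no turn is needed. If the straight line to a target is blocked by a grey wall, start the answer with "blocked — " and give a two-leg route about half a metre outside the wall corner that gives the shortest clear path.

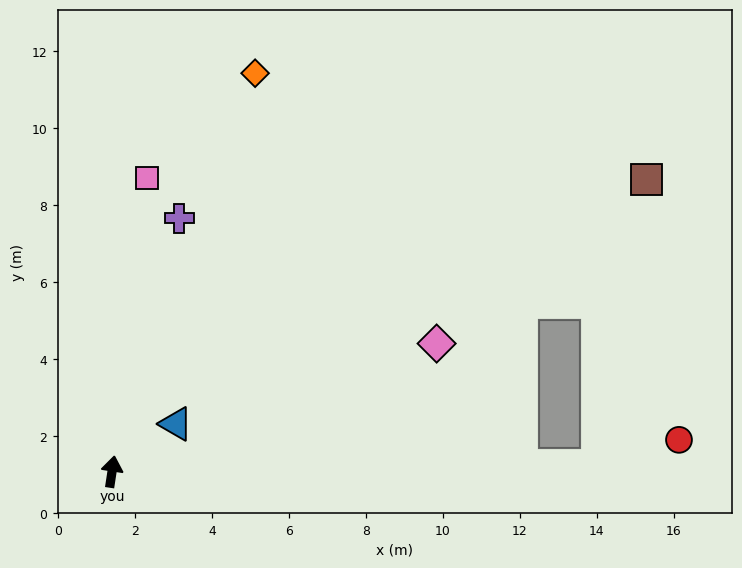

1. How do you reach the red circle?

blocked — turn right 81°, forward 12.6 m, then turn left 17°, forward 2.2 m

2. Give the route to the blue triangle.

turn right 45°, forward 2.1 m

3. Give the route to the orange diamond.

turn right 11°, forward 11.0 m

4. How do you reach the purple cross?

turn right 6°, forward 6.8 m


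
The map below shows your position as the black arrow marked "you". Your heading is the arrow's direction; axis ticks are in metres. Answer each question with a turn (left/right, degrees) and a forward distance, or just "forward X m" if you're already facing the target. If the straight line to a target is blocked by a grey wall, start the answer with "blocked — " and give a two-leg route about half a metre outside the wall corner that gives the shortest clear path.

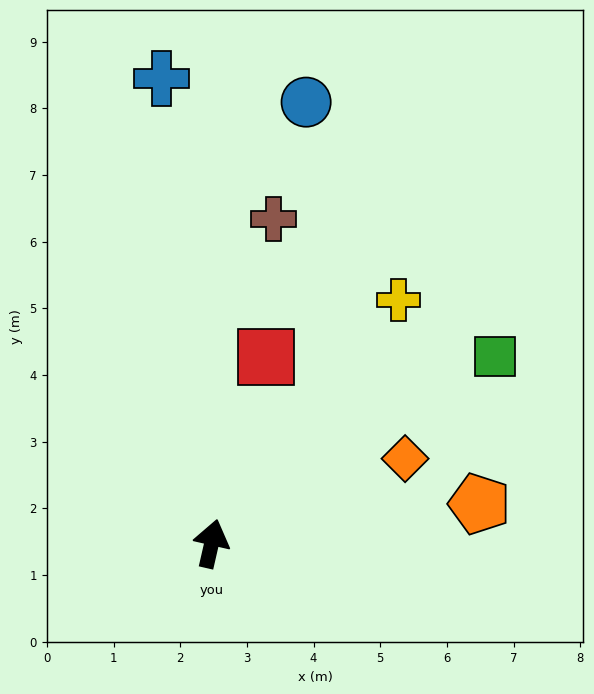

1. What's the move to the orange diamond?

turn right 53°, forward 3.2 m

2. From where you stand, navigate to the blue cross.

turn left 19°, forward 7.0 m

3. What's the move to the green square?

turn right 44°, forward 5.1 m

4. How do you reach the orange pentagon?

turn right 69°, forward 4.1 m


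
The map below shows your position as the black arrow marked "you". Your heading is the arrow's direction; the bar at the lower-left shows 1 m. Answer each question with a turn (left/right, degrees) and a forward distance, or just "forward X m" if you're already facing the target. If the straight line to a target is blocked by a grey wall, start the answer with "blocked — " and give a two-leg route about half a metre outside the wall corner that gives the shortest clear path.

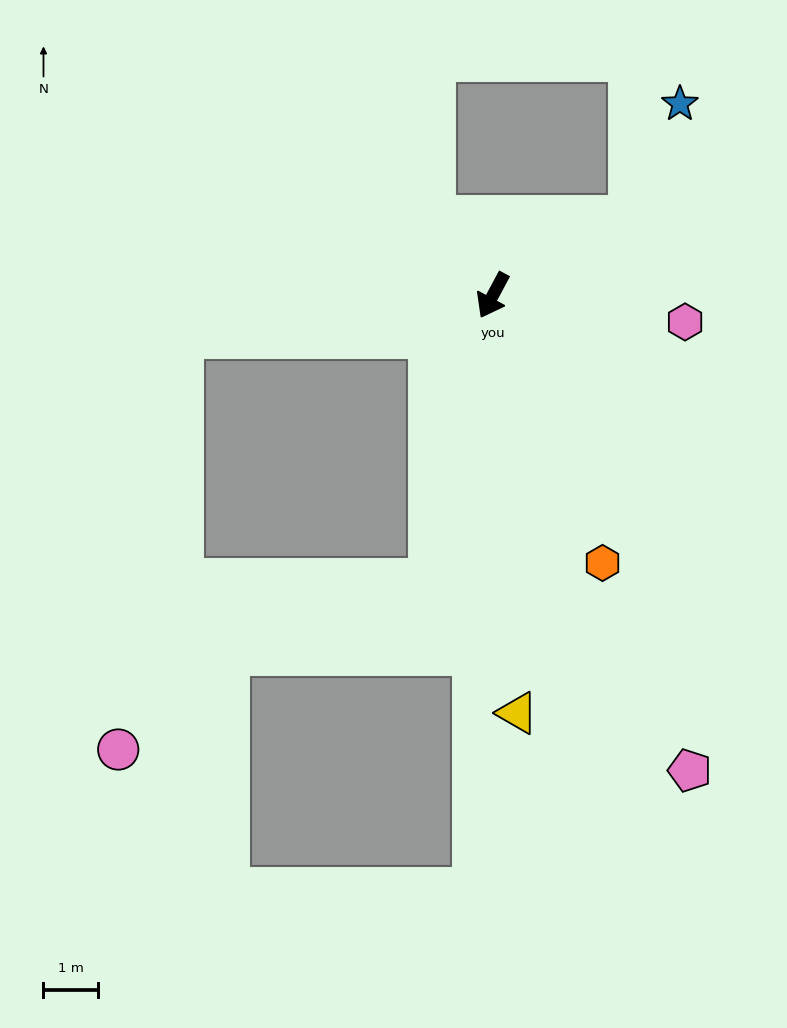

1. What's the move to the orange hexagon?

turn left 50°, forward 5.3 m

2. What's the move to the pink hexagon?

turn left 110°, forward 3.5 m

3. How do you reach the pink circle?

blocked — turn right 55°, forward 5.8 m, then turn left 75°, forward 7.7 m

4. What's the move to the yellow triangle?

turn left 32°, forward 7.6 m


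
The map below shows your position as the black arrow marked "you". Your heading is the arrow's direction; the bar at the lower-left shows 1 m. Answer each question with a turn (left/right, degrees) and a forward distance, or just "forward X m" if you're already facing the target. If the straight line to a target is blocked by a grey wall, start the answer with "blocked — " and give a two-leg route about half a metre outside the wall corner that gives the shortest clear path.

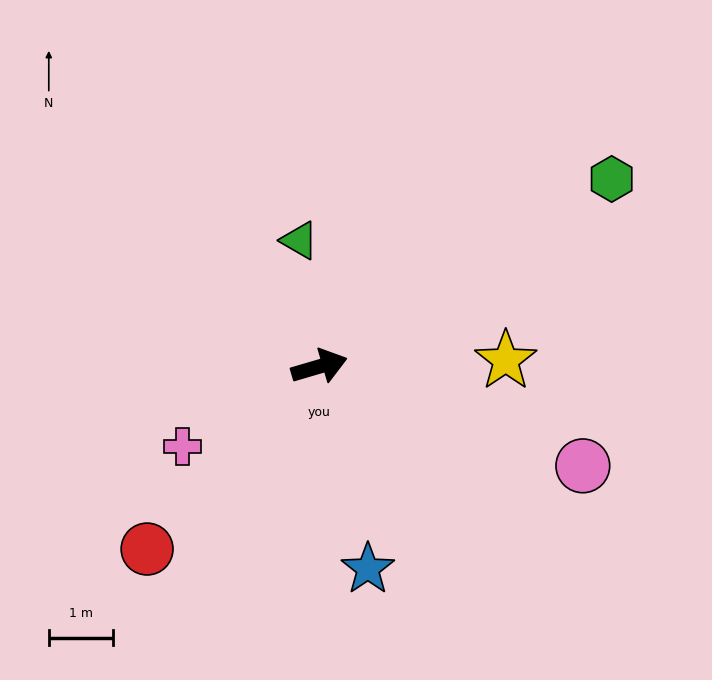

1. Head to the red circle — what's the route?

turn right 150°, forward 3.9 m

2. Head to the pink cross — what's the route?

turn right 166°, forward 2.4 m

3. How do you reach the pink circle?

turn right 37°, forward 4.4 m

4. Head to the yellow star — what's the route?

turn right 14°, forward 2.9 m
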